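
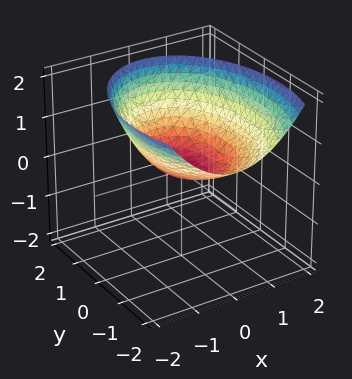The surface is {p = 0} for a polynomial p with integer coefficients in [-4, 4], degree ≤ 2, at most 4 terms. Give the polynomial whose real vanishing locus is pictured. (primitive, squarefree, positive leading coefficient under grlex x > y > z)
2*x^2 + y^2 + y*z - 3*z

The degree is 2 — no degree-1 surface has this shape.
Checking where it meets the axes: it meets the z-axis at z = 0 (among the integer gridlines); it crosses the y-axis at the gridline y = 0; one x-axis crossing is at x = 0.
Solving for integer coefficients yields p as stated.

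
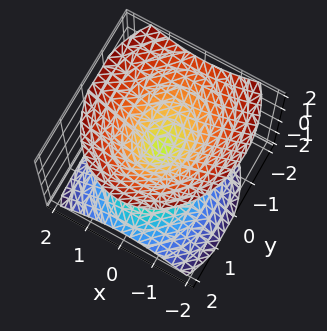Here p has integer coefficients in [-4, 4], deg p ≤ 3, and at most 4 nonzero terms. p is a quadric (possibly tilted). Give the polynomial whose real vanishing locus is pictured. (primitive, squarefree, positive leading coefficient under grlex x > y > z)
(a) There are 2 components.
(b) deg p = 2.
(c) From the axis intercepts and sections: one z-axis crossing is at z = 0; it meets the x-axis at x = 0 (among the integer gridlines); it crosses the y-axis at the gridline y = 0.
(d) Together with the visible shape, these determine p as stated.

3*x^2 + 2*y^2 + y*z - 3*z^2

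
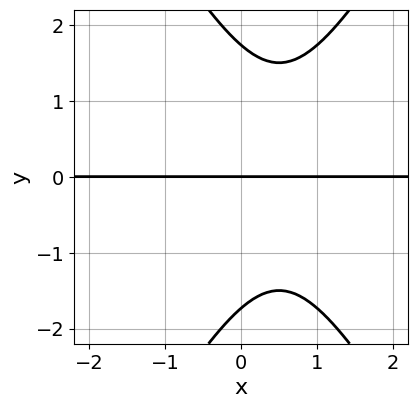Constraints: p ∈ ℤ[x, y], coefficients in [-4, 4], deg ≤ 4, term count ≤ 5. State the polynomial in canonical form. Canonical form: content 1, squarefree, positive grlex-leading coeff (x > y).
(a) The degree is 3 — no degree-2 curve has this shape.
(b) Observable constraints: every point of the x-axis in the box is on the curve; it meets the y-axis at y = 0 (among the integer gridlines).
(c) Assembling these constraints gives the stated polynomial.

3*x^2*y - y^3 - 3*x*y + 3*y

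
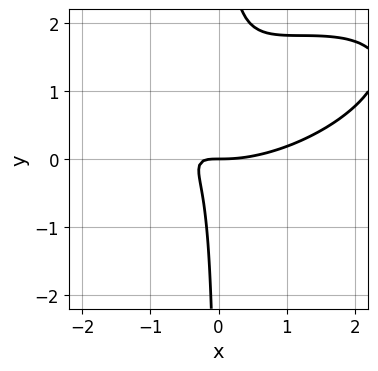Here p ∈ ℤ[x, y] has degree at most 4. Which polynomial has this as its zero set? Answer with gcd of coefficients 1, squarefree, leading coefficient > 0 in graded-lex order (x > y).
x^3 - 2*x^2*y + 3*x*y^2 - 3*x*y - y

1. The degree is 3 — no degree-2 curve has this shape.
2. Reading off the gridlines: one y-axis crossing is at y = 0; one x-axis crossing is at x = 0.
3. Fitting integer coefficients to these (and the overall shape) gives p.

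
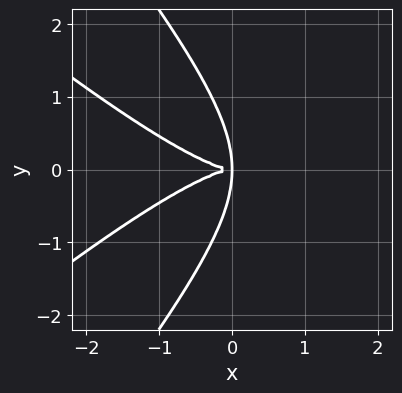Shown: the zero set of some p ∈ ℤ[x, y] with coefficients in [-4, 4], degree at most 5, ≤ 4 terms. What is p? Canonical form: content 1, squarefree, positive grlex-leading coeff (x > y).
x^4 - 2*x^2*y^2 + y^4 + 3*x*y^2

Degree: a generic line meets the curve in up to 4 points, so deg p = 4.
Symmetries: mirror symmetry y ↦ −y ⇒ only even powers of y.
Putting this together gives p.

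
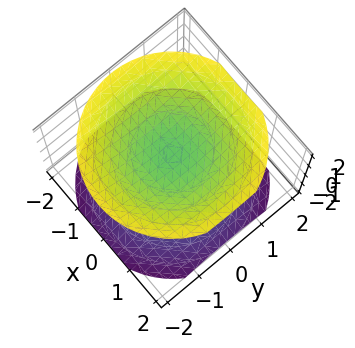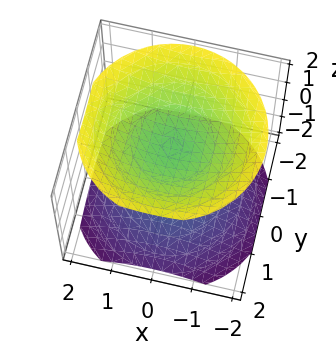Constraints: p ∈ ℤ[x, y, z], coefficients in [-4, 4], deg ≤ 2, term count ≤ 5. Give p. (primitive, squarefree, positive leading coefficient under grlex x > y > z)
2*x^2 + 2*y^2 - 3*z^2 + 3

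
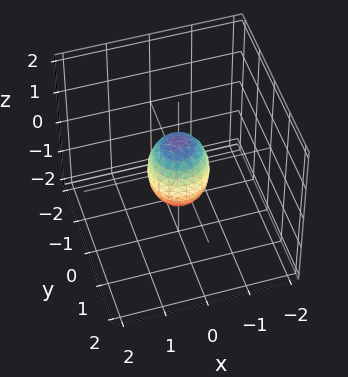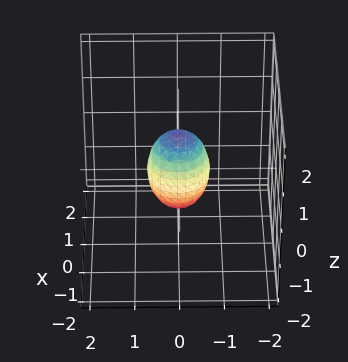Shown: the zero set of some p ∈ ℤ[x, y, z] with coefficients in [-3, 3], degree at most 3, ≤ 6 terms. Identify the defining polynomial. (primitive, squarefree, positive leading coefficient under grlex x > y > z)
2*x^2 + 2*y^2 + z^2 - 1

(a) deg p = 2.
(b) Symmetry: every cross-section ⟂ z is a circle, so x, y appear only via x² + y²; the z ↦ −z reflection is a symmetry, so z appears only in even powers.
(c) Against the integer gridlines: the z-axis gridline crossings are at z ∈ {-1, 1}; a circular section at z = 0 has radius between 0 and 1.
(d) The integer polynomial consistent with all of this is the stated p.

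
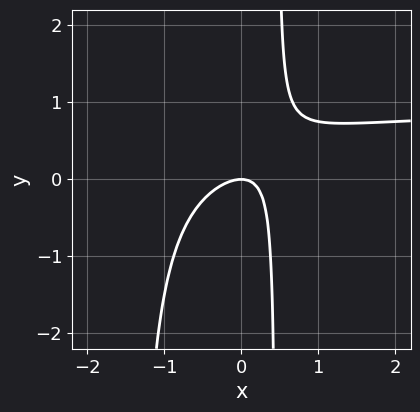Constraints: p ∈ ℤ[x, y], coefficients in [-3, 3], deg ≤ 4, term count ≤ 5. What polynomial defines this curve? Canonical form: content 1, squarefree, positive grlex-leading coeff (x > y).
deg p = 3. A generic line meets the curve in up to 3 points.
Observable constraints: it crosses the x-axis at the gridline x = 0; it crosses the y-axis at the gridline y = 0.
Putting this together gives p.

3*x^2*y - 3*x^2 + 3*x*y - 2*y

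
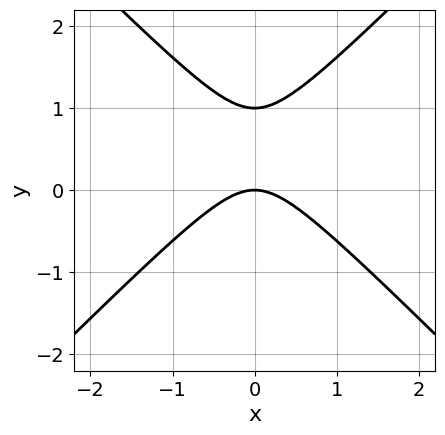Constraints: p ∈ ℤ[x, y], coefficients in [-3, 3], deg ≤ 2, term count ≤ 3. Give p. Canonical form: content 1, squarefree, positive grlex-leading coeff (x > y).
x^2 - y^2 + y

First, deg p = 2.
Next, symmetries: it's symmetric under x → −x, forcing even powers of x.
Next, reading off the gridlines: it crosses the x-axis at the gridline x = 0; among the integer gridlines, it crosses the y-axis at y ∈ {0, 1}.
Finally, solving for integer coefficients yields p as stated.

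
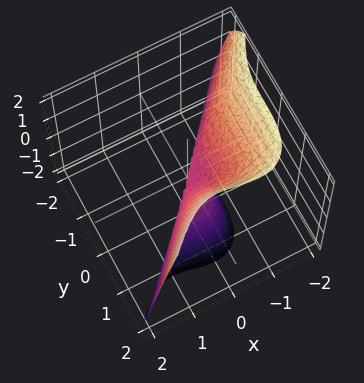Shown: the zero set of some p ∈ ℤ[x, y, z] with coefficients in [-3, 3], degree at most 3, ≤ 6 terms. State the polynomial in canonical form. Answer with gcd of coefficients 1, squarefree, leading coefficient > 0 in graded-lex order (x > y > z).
First, the degree is 3 — the shape is more complex than any degree-2 surface.
Then, against the integer gridlines: it crosses the y-axis at the gridline y = 0; one x-axis crossing is at x = 0.
Finally, together with the visible shape, these determine p as stated.

3*x^3 + 2*x^2*z - 2*y^3 + z^2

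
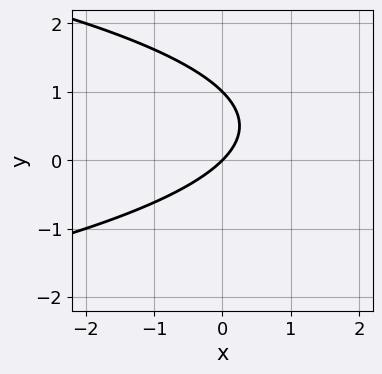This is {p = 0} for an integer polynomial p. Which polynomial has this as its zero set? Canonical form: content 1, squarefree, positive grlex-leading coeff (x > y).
(a) deg p = 2.
(b) From the visible intercepts: it meets the x-axis at x = 0 (among the integer gridlines); the y-axis gridline crossings are at y ∈ {0, 1}.
(c) Putting this together gives p.

y^2 + x - y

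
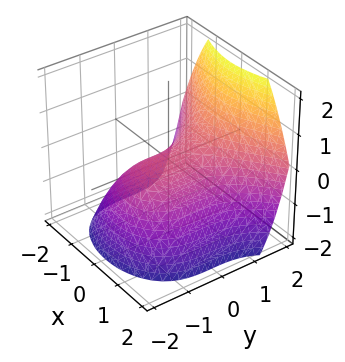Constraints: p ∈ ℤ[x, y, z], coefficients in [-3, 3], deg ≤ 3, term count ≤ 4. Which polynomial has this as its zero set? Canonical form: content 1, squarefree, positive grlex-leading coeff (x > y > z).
y^3 - 2*x^2 - 3*z

1. Degree: a generic line meets the surface in up to 3 points, so deg p = 3.
2. From the axis intercepts and sections: it meets the y-axis at y = 0 (among the integer gridlines); it meets the x-axis at x = 0 (among the integer gridlines); it crosses the z-axis at the gridline z = 0.
3. Matching integer coefficients to the picture gives p.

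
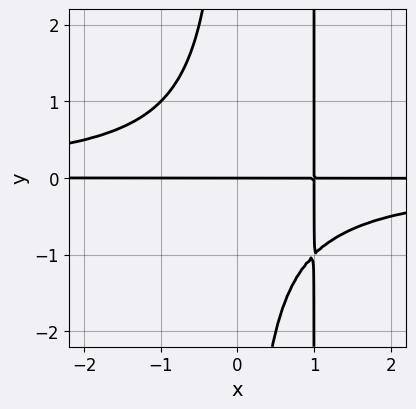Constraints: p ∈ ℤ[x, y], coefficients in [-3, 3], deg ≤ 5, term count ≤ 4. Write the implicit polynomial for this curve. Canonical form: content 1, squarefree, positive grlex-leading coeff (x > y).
x^2*y^2 - x*y^2 + x*y - y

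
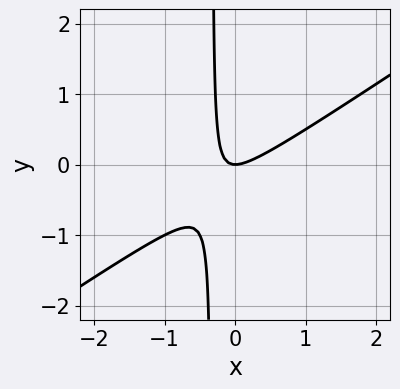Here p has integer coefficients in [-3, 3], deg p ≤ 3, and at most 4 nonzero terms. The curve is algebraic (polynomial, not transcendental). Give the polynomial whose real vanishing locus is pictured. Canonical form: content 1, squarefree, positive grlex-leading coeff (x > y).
1. Degree: a generic line meets the curve in up to 2 points, so deg p = 2.
2. Checking where it meets the axes: one x-axis crossing is at x = 0; one y-axis crossing is at y = 0.
3. These observations pin down the coefficients.

2*x^2 - 3*x*y - y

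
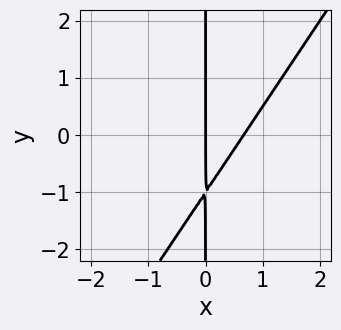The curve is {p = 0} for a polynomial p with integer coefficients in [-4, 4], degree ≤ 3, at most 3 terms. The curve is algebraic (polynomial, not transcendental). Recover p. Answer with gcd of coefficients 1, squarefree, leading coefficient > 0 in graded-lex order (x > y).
3*x^2 - 2*x*y - 2*x

deg p = 2. No degree-1 curve has this shape.
From the visible intercepts: it meets the x-axis at x = 0 (among the integer gridlines); every point of the y-axis in the box is on the curve.
These observations pin down the coefficients.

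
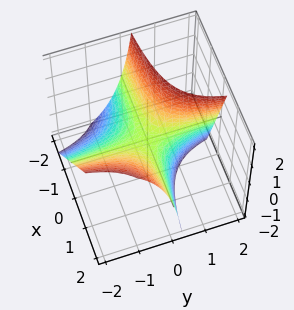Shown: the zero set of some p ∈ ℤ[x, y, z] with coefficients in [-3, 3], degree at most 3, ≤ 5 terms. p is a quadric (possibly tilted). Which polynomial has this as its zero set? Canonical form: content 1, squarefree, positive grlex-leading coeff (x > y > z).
1. deg p = 2. The shape is more complex than any degree-1 surface.
2. Checking where it meets the axes: one z-axis crossing is at z = 0; every point of the x-axis in the box is on the surface.
3. Solving for integer coefficients yields p as stated. Check: (0, 2, 0) on the y-axis lies on the surface, and p(0, 2, 0) = 0. ✓

2*x*y - y*z + z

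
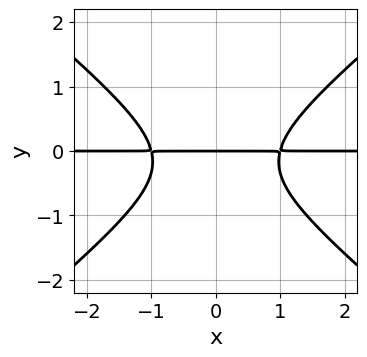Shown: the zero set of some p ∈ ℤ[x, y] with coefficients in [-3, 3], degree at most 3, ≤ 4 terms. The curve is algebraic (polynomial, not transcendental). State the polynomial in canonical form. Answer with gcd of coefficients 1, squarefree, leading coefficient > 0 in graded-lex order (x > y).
2*x^2*y - 3*y^3 - y^2 - 2*y

1. deg p = 3. A generic line meets the curve in up to 3 points.
2. Symmetries: the x ↦ −x reflection is a symmetry, so x appears only in even powers.
3. From the axis intercepts and sections: every point of the x-axis in the box is on the curve; one y-axis crossing is at y = 0.
4. Solving for integer coefficients yields p as stated.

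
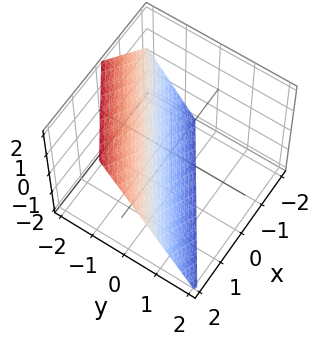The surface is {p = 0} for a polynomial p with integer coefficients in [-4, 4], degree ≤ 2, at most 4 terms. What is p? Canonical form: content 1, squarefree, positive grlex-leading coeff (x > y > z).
First, deg p = 1. Every cross-section is a straight line — this is a plane.
Then, from the axis intercepts and sections: it meets the x-axis at x = 1 (among the integer gridlines); it crosses the z-axis at the gridline z = -1.
Finally, these observations pin down the coefficients.

2*x - 3*y - 2*z - 2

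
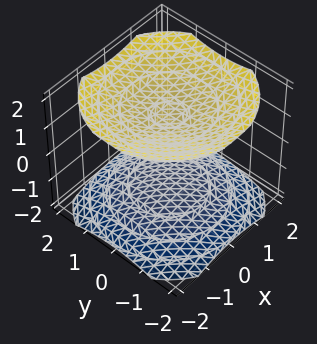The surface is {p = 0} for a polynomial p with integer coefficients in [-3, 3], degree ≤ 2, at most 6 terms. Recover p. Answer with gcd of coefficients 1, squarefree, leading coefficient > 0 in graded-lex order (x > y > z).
x^2 + y^2 - 2*z^2 + 3

First, there are 2 components.
Next, deg p = 2.
Then, symmetries: the z-axis is an axis of rotation, so x and y enter only as x² + y²; it's symmetric under z → −z, forcing even powers of z.
Next, reading off the gridlines: the surface avoids every integer y-axis point in the box; it misses every integer gridline on the x-axis.
Finally, fitting integer coefficients to these (and the overall shape) gives p.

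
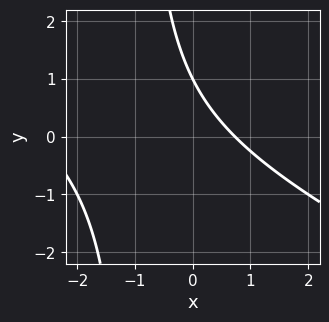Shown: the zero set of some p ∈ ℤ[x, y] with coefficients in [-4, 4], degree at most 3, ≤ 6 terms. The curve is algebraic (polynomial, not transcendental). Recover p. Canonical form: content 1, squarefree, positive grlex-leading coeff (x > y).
(a) Degree: a generic line meets the curve in up to 2 points, so deg p = 2.
(b) Checking where it meets the axes: one y-axis crossing is at y = 1.
(c) These observations pin down the coefficients.

x^2 + 2*x*y + 2*x + 2*y - 2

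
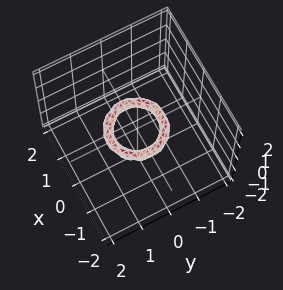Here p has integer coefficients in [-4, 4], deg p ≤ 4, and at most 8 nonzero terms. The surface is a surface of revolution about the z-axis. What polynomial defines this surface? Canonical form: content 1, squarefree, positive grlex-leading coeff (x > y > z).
2*x^4 + 4*x^2*y^2 + 2*y^4 - 3*x^2 - 3*y^2 + 3*z^2 + 1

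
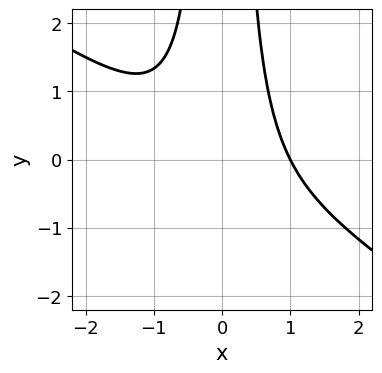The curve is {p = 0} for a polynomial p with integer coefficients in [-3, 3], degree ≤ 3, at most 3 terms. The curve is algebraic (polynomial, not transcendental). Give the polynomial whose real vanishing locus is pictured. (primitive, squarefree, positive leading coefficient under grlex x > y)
2*x^3 + 3*x^2*y - 2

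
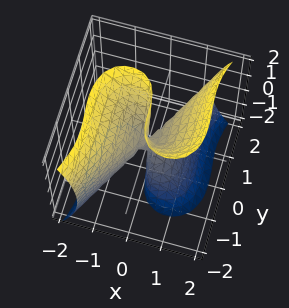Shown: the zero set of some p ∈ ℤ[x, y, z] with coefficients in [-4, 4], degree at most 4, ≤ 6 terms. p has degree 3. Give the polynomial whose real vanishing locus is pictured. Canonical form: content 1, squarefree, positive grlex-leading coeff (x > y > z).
First, the degree is 3 — the shape is more complex than any degree-2 surface.
Next, observable constraints: one y-axis crossing is at y = 0; the visible z-axis segment lies entirely on the surface; it crosses the x-axis at the gridline x = 0.
Finally, fitting integer coefficients to these (and the overall shape) gives p.

3*x^3 + 2*x*y^2 - 2*x*z^2 - 2*y^3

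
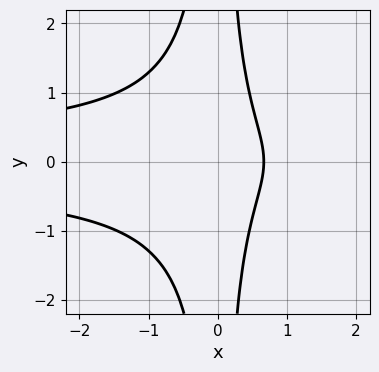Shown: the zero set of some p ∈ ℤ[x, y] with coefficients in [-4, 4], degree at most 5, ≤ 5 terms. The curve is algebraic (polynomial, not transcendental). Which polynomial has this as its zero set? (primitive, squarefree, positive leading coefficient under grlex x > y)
1. The degree is 4 — a generic line meets the curve in up to 4 points.
2. Symmetries: it's symmetric under y → −y, forcing even powers of y.
3. Reading off the gridlines: the curve avoids every integer y-axis point in the box.
4. Fitting integer coefficients to these (and the overall shape) gives p.

3*x^2*y^2 + 3*x - 2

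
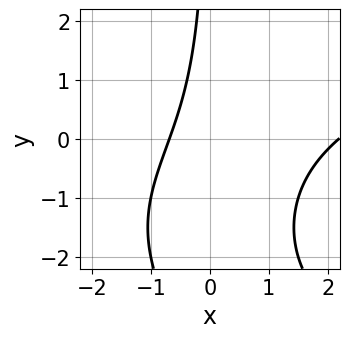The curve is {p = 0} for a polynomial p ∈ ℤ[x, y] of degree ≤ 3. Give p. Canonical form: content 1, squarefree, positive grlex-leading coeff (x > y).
x*y^2 - 2*x^2 + 3*x*y + 3*x + 3

1. The degree is 3 — a generic line meets the curve in up to 3 points.
2. From the visible intercepts: the curve avoids every integer y-axis point in the box.
3. Together with the visible shape, these determine p as stated.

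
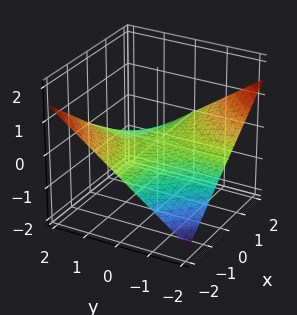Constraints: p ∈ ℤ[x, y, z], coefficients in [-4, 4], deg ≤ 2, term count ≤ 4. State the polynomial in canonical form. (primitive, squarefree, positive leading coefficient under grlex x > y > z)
1. The degree is 2 — a saddle surface; a quadric.
2. From the visible intercepts: every point of the x-axis in the box is on the surface; one z-axis crossing is at z = 0; every point of the y-axis in the box is on the surface.
3. Solving for integer coefficients yields p as stated.

x*y + 3*z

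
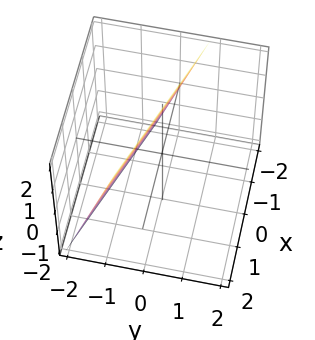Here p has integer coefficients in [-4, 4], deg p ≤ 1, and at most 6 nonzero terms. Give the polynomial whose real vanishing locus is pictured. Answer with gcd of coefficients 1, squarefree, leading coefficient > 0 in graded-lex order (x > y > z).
deg p = 1.
Observable constraints: one z-axis crossing is at z = 2; one x-axis crossing is at x = -2.
Fitting integer coefficients to these (and the overall shape) gives p.

x + 3*y - z + 2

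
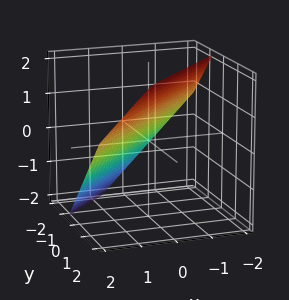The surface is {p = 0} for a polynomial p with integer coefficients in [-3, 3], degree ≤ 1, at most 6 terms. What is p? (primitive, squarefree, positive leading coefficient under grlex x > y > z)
(a) The degree is 1 — every cross-section is a straight line — this is a plane.
(b) Solving for integer coefficients yields p as stated.

3*x - 3*y + 3*z - 2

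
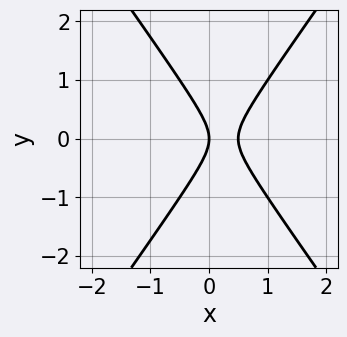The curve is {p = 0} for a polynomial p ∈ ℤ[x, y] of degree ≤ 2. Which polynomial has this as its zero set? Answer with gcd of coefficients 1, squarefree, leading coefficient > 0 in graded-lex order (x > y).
2*x^2 - y^2 - x

(a) Degree: no degree-1 curve has this shape, so deg p = 2.
(b) Symmetries: the y ↦ −y reflection is a symmetry, so y appears only in even powers.
(c) Reading off the gridlines: it meets the x-axis at x = 0 (among the integer gridlines); it crosses the y-axis at the gridline y = 0.
(d) Putting this together gives p.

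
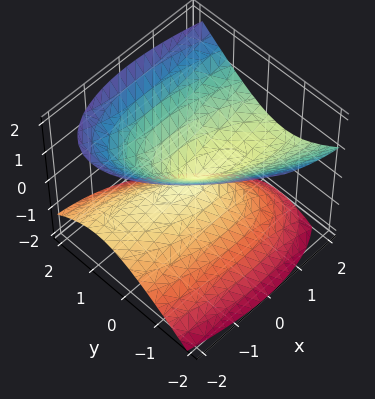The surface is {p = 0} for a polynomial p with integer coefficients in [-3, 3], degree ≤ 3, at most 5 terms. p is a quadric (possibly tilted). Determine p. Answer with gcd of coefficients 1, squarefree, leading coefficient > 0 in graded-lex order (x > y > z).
1. I count 2 distinct pieces. They look like related sheets of one shape, so recover p as a whole.
2. deg p = 2. A generic line meets the surface in up to 2 points.
3. From the axis intercepts and sections: one x-axis crossing is at x = 0; it meets the z-axis at z = 0 (among the integer gridlines); one y-axis crossing is at y = 0.
4. Matching integer coefficients to the picture gives p.

x^2 + 2*x*y - 2*x*z + 3*y^2 - 3*z^2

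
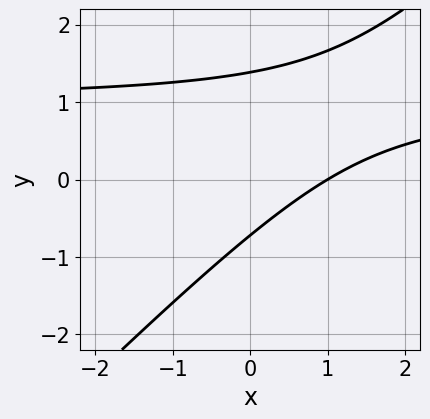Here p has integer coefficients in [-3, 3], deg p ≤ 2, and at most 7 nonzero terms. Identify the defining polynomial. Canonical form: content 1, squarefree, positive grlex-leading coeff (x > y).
3*x*y - 3*y^2 - 3*x + 2*y + 3

(a) Degree: a generic line meets the curve in up to 2 points, so deg p = 2.
(b) From the visible intercepts: it crosses the x-axis at the gridline x = 1.
(c) These observations pin down the coefficients.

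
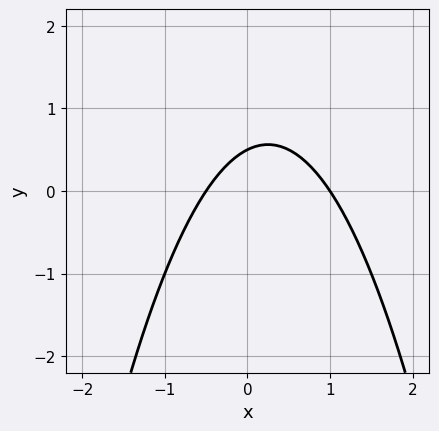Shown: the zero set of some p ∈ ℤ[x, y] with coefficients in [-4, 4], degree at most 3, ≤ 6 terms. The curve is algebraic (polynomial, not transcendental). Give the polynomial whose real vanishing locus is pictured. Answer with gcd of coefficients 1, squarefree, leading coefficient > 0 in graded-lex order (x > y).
deg p = 2.
Against the integer gridlines: it crosses the x-axis at the gridline x = 1.
These observations pin down the coefficients.

2*x^2 - x + 2*y - 1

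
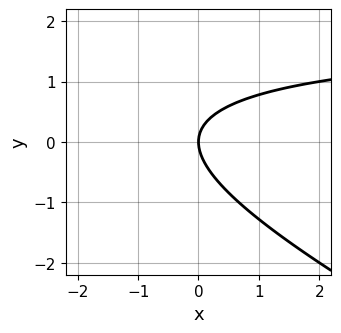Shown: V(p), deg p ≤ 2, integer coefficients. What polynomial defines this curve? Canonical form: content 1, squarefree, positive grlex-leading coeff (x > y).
(a) The degree is 2 — the shape is more complex than any degree-1 curve.
(b) From the axis intercepts and sections: it crosses the x-axis at the gridline x = 0; it crosses the y-axis at the gridline y = 0.
(c) Fitting integer coefficients to these (and the overall shape) gives p.

x*y + 2*y^2 - 2*x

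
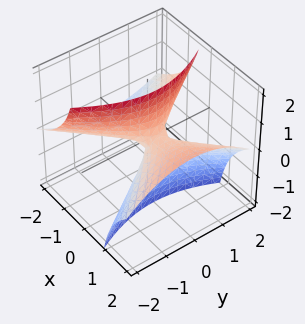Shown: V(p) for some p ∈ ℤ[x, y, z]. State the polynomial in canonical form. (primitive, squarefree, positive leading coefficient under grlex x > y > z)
x^2 - 3*x*z - y^2 + z

(a) deg p = 2. No degree-1 surface has this shape.
(b) From the visible intercepts: it crosses the y-axis at the gridline y = 0; it crosses the z-axis at the gridline z = 0; it meets the x-axis at x = 0 (among the integer gridlines).
(c) The integer polynomial consistent with all of this is the stated p.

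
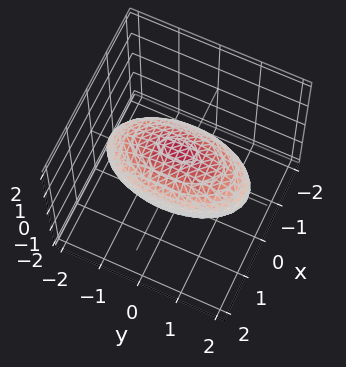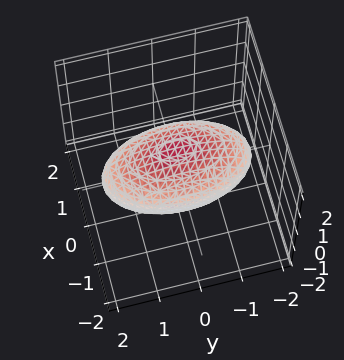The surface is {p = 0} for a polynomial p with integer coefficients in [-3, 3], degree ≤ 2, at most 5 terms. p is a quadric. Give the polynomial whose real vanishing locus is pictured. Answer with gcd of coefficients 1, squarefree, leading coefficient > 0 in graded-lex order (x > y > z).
First, the degree is 2 — a closed, bounded, convex surface; a quadric.
Next, symmetries: the y ↦ −y reflection is a symmetry, so y appears only in even powers; it's symmetric under x → −x, forcing even powers of x; the z ↦ −z reflection is a symmetry, so z appears only in even powers.
Then, observable constraints: among the integer gridlines, it crosses the z-axis at z ∈ {-1, 1}; the x-axis gridline crossings are at x ∈ {-1, 1}.
Finally, matching integer coefficients to the picture gives p.

3*x^2 + y^2 + 3*z^2 - 3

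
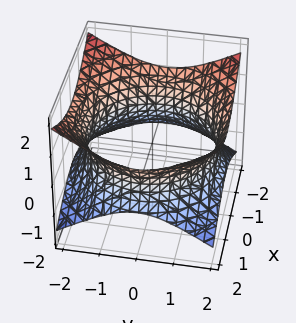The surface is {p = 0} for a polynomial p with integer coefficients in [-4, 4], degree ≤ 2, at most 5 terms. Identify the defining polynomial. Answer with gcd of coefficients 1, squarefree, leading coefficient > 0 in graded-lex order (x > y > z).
x^2 + y^2 - 2*z^2 - 3

First, deg p = 2. The shape is more complex than any degree-1 surface.
Then, symmetry: the surface is invariant under rotation about z: p = q(x² + y², z).
Then, from the visible intercepts: a circular section at z = 0 has radius between 1 and 2; the surface avoids every integer z-axis point in the box.
Finally, matching integer coefficients to the picture gives p.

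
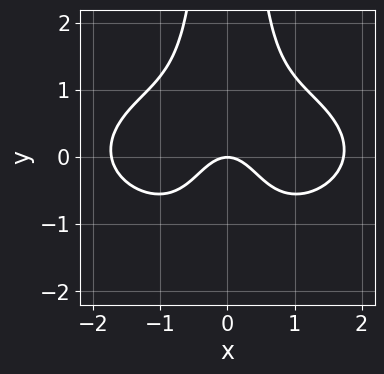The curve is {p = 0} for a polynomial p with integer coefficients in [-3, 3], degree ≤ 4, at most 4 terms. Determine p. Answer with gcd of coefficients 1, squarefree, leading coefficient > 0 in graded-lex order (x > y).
x^4 + 3*x^2*y^2 - 3*x^2 - 2*y

deg p = 4. A generic line meets the curve in up to 4 points.
Symmetries: mirror symmetry x ↦ −x ⇒ only even powers of x.
Checking where it meets the axes: it crosses the x-axis at the gridline x = 0; it meets the y-axis at y = 0 (among the integer gridlines).
Together with the visible shape, these determine p as stated.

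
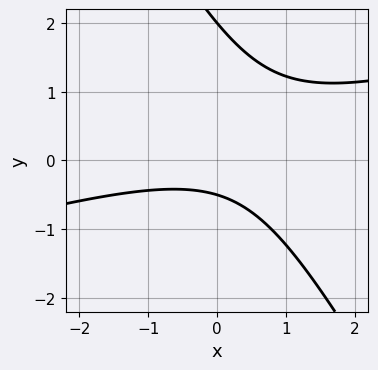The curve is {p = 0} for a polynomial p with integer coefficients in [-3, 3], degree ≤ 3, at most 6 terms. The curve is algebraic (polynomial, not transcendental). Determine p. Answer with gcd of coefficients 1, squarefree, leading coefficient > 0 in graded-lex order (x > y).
x^2 - 3*x*y - 2*y^2 + 3*y + 2

1. deg p = 2. A generic line meets the curve in up to 2 points.
2. From the axis intercepts and sections: it meets the y-axis at y = 2 (among the integer gridlines); the curve avoids every integer x-axis point in the box.
3. Together with the visible shape, these determine p as stated.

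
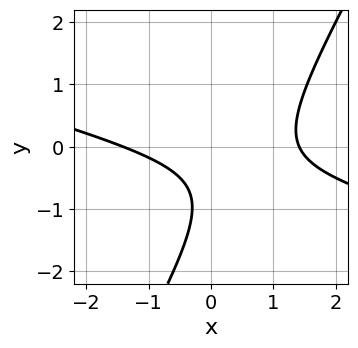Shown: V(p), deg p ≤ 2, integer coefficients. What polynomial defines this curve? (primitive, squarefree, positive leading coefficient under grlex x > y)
First, the degree is 2 — a generic line meets the curve in up to 2 points.
Next, checking where it meets the axes: no y-intercept at any integer in the box.
Finally, putting this together gives p.

x^2 + 3*x*y - 2*y^2 - 3*y - 2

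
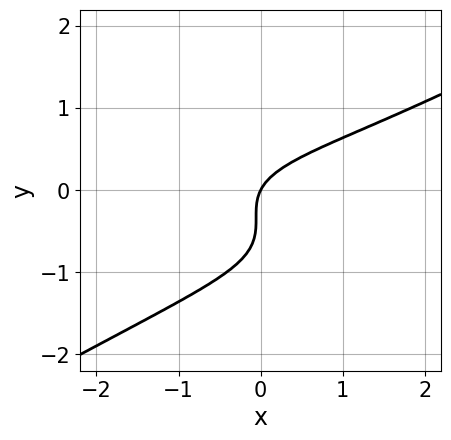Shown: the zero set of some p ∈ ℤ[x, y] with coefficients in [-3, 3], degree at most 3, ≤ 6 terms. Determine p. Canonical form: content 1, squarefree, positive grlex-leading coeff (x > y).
First, deg p = 3.
Then, checking where it meets the axes: it meets the x-axis at x = 0 (among the integer gridlines); it meets the y-axis at y = 0 (among the integer gridlines).
Finally, fitting integer coefficients to these (and the overall shape) gives p.

x^2*y - 3*y^3 - 3*y^2 + 2*x - y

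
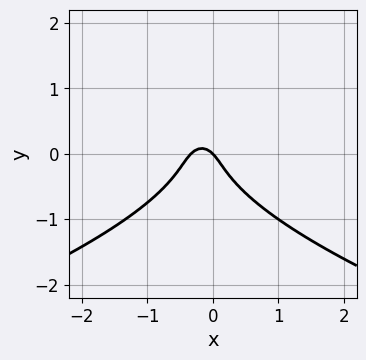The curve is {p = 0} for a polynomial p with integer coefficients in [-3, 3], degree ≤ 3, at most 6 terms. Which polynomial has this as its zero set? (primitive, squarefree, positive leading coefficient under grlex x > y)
3*y^3 + 3*x^2 + x + y

First, deg p = 3. The shape is more complex than any degree-2 curve.
Next, from the visible intercepts: it crosses the x-axis at the gridline x = 0; it crosses the y-axis at the gridline y = 0.
Finally, matching integer coefficients to the picture gives p.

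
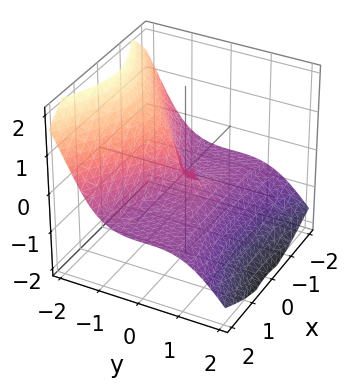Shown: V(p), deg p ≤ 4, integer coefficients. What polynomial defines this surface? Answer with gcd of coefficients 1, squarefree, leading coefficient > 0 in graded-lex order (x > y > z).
(a) The degree is 3 — the shape is more complex than any degree-2 surface.
(b) From the visible intercepts: it crosses the x-axis at the gridline x = 0; it meets the y-axis at y = 0 (among the integer gridlines).
(c) These observations pin down the coefficients.

3*x^2*z + 3*y^3 + 2*z^3 + 2*x^2 - y^2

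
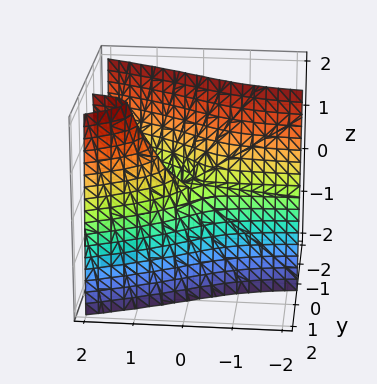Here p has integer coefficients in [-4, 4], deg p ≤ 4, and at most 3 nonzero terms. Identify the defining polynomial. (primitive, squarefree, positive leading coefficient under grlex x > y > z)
2*y^3 - 3*x*y + z

(a) The degree is 3 — a generic line meets the surface in up to 3 points.
(b) Against the integer gridlines: it crosses the z-axis at the gridline z = 0; it crosses the y-axis at the gridline y = 0; the visible x-axis segment lies entirely on the surface.
(c) The integer polynomial consistent with all of this is the stated p.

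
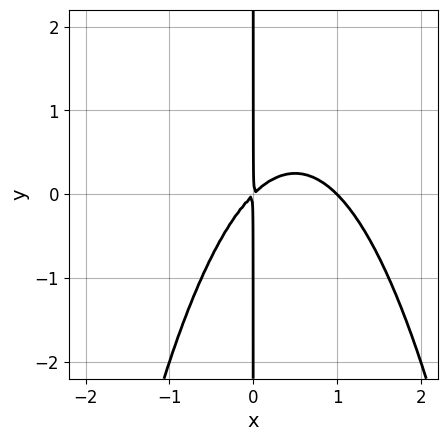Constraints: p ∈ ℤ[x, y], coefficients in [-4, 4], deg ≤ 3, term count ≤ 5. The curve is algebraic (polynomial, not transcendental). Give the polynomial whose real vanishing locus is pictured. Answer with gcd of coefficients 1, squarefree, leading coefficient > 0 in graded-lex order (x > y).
(a) deg p = 3. No degree-2 curve has this shape.
(b) Against the integer gridlines: one x-axis crossing is at x = 1; every point of the y-axis in the box is on the curve.
(c) Solving for integer coefficients yields p as stated.

x^3 - x^2 + x*y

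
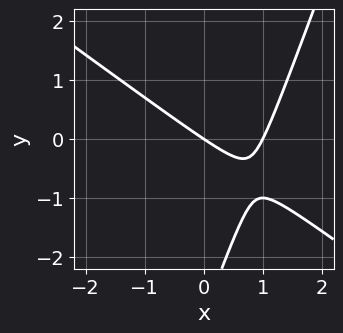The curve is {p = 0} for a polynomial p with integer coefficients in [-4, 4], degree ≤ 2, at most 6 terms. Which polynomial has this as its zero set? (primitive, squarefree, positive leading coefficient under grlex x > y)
2*x^2 + 2*x*y - y^2 - 2*x - 3*y

1. deg p = 2. No degree-1 curve has this shape.
2. From the axis intercepts and sections: among the integer gridlines, it crosses the x-axis at x ∈ {0, 1}; one y-axis crossing is at y = 0.
3. Fitting integer coefficients to these (and the overall shape) gives p.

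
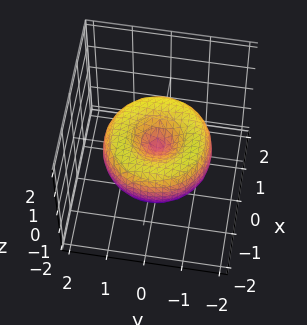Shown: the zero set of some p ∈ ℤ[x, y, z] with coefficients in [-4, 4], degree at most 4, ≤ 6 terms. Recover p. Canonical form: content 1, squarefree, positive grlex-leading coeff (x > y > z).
(a) deg p = 4.
(b) Symmetries: the surface is invariant under rotation about z: p = q(x² + y², z).
(c) Checking where it meets the axes: one x-axis crossing is at x = 0; it crosses the y-axis at the gridline y = 0; a circular section at z = 0 has radius between 1 and 2.
(d) The integer polynomial consistent with all of this is the stated p.

x^4 + 2*x^2*y^2 + y^4 - 2*x^2 - 2*y^2 + 2*z^2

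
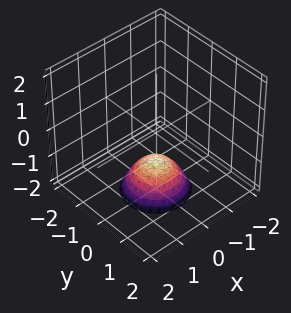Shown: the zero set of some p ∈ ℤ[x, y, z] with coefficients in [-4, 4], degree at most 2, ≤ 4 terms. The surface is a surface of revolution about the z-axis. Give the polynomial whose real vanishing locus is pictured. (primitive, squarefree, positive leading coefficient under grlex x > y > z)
x^2 + y^2 + z + 1

1. The degree is 2 — the shape is more complex than any degree-1 surface.
2. By symmetry, the surface is invariant under rotation about z: p = q(x² + y², z).
3. From the axis intercepts and sections: a circular section at z = -2 has radius exactly 1; no x-intercept at any integer in the box; it meets the z-axis at z = -1 (among the integer gridlines).
4. Solving for integer coefficients yields p as stated.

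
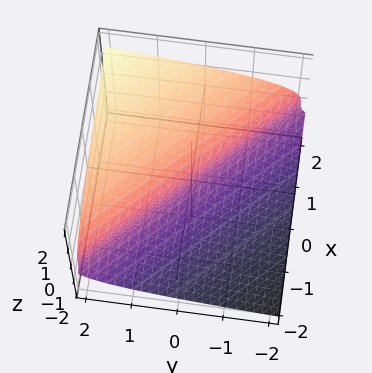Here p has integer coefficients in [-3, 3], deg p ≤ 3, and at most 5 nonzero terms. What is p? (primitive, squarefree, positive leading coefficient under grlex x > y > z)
z^3 - x - y

The degree is 3 — a generic line meets the surface in up to 3 points.
Reading off the gridlines: it crosses the x-axis at the gridline x = 0; it crosses the z-axis at the gridline z = 0.
The integer polynomial consistent with all of this is the stated p.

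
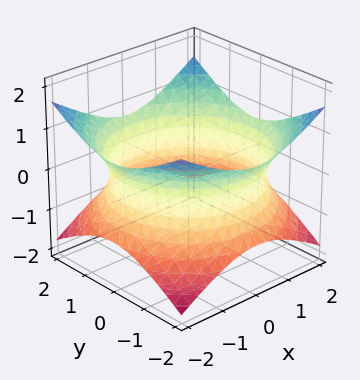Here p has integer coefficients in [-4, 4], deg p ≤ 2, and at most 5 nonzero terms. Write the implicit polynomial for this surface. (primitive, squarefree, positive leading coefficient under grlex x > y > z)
x^2 + y^2 - 2*z^2 - 3

First, degree: no degree-1 surface has this shape, so deg p = 2.
Next, symmetry: the z-axis is an axis of rotation, so x and y enter only as x² + y².
Next, checking where it meets the axes: a circular section at z = 0 has radius between 1 and 2; it misses every integer gridline on the z-axis.
Finally, these observations pin down the coefficients.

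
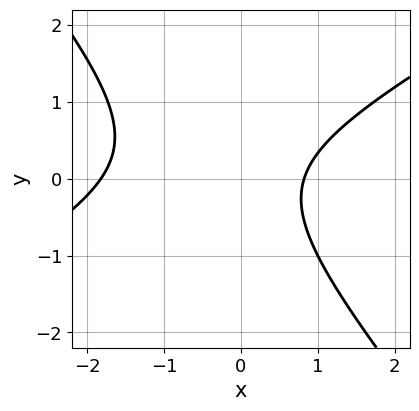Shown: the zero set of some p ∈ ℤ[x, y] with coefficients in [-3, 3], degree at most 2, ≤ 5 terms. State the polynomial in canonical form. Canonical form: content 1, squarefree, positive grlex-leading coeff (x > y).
2*x^2 - 2*x*y - 3*y^2 + 2*x - 3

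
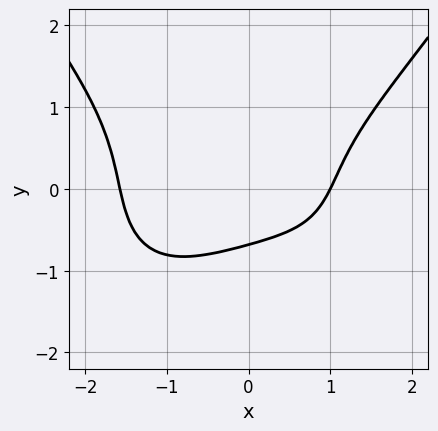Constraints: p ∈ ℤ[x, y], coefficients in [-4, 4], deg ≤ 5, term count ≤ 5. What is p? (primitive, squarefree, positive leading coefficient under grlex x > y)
(a) Degree: the shape is more complex than any degree-3 curve, so deg p = 4.
(b) Checking where it meets the axes: it meets the x-axis at x = 1 (among the integer gridlines).
(c) Putting this together gives p.

x^4 - 3*y^3 + 2*x - 3*y - 3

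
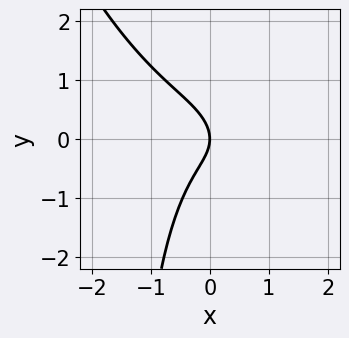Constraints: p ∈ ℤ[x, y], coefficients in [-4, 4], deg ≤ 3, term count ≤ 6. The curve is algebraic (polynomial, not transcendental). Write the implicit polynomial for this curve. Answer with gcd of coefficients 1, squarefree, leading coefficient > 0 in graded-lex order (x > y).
1. The degree is 3 — no degree-2 curve has this shape.
2. Checking where it meets the axes: one x-axis crossing is at x = 0; it crosses the y-axis at the gridline y = 0.
3. These observations pin down the coefficients.

2*x^3 + 2*x^2*y + x*y^2 + 2*y^2 + 2*x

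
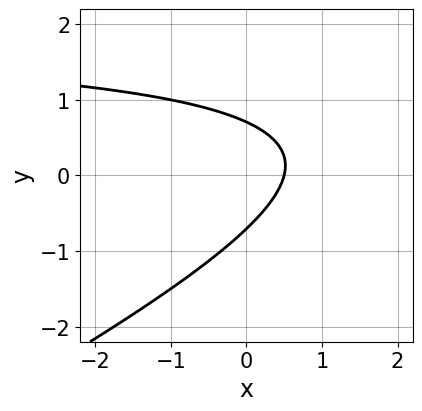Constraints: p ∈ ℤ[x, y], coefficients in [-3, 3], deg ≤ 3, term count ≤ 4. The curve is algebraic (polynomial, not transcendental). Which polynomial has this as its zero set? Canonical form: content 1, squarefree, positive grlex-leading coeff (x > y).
First, the degree is 2 — a generic line meets the curve in up to 2 points.
Finally, the integer polynomial consistent with all of this is the stated p.

x*y - 2*y^2 - 2*x + 1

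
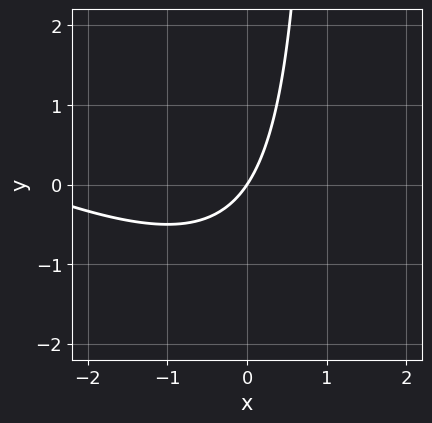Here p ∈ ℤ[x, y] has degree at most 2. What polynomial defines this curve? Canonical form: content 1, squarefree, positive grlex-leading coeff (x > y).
x^2 + 2*x*y + 3*x - 2*y

(a) The degree is 2 — no degree-1 curve has this shape.
(b) Against the integer gridlines: it meets the x-axis at x = 0 (among the integer gridlines); it meets the y-axis at y = 0 (among the integer gridlines).
(c) Matching integer coefficients to the picture gives p.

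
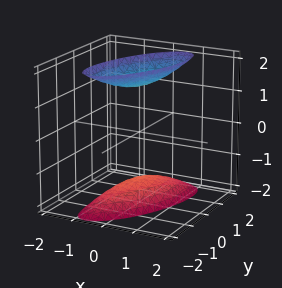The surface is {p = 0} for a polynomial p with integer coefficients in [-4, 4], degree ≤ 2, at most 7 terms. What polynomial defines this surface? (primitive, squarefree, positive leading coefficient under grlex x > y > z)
3*x^2 - 2*x*y + y^2 - z^2 + 2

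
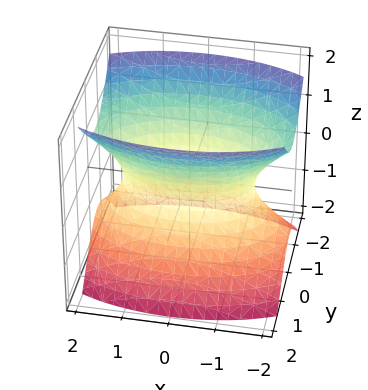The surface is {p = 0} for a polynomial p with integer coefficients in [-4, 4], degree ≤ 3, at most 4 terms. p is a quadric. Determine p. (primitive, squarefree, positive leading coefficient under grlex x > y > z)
(a) Degree: one connected sheet with a waist; a quadric, so deg p = 2.
(b) Symmetries: the y ↦ −y reflection is a symmetry, so y appears only in even powers; mirror symmetry x ↦ −x ⇒ only even powers of x; mirror symmetry z ↦ −z ⇒ only even powers of z.
(c) Against the integer gridlines: no z-intercept at any integer in the box.
(d) Matching integer coefficients to the picture gives p.

x^2 + 3*y^2 - 2*z^2 - 2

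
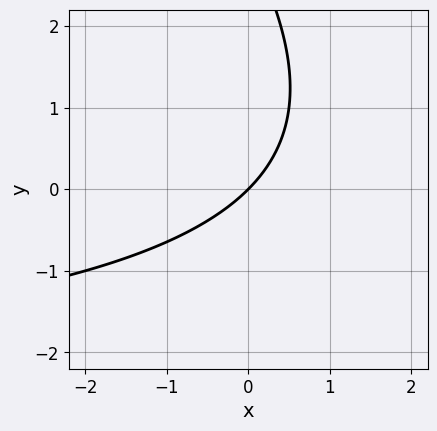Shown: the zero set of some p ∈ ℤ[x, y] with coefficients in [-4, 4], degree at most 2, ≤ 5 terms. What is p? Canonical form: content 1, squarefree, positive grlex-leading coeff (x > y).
Degree: no degree-1 curve has this shape, so deg p = 2.
Reading off the gridlines: it crosses the x-axis at the gridline x = 0; it meets the y-axis at y = 0 (among the integer gridlines).
These observations pin down the coefficients.

x*y + y^2 + 3*x - 3*y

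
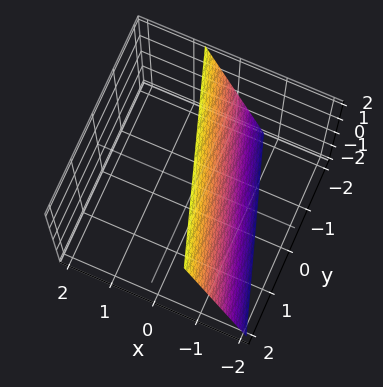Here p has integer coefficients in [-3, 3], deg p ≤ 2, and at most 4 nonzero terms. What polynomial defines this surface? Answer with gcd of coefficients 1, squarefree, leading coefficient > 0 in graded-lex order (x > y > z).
The degree is 1 — the surface is flat (a plane).
Checking where it meets the axes: it meets the y-axis at y = -2 (among the integer gridlines); it meets the z-axis at z = 2 (among the integer gridlines).
The integer polynomial consistent with all of this is the stated p.

3*x + y - z + 2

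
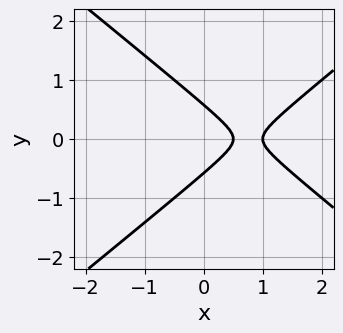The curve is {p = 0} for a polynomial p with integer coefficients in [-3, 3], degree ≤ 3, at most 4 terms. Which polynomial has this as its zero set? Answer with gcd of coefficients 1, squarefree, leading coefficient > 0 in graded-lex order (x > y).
(a) Degree: no degree-1 curve has this shape, so deg p = 2.
(b) Symmetries: mirror symmetry y ↦ −y ⇒ only even powers of y.
(c) Against the integer gridlines: one x-axis crossing is at x = 1.
(d) These observations pin down the coefficients.

2*x^2 - 3*y^2 - 3*x + 1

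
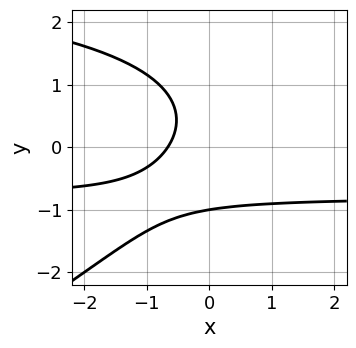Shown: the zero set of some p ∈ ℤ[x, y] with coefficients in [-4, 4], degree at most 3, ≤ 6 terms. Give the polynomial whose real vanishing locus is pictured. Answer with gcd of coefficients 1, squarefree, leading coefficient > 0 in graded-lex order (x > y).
x*y^2 - 2*y^3 - 3*x*y - 3*x - 2

deg p = 3. No degree-2 curve has this shape.
Observable constraints: it meets the y-axis at y = -1 (among the integer gridlines).
Together with the visible shape, these determine p as stated.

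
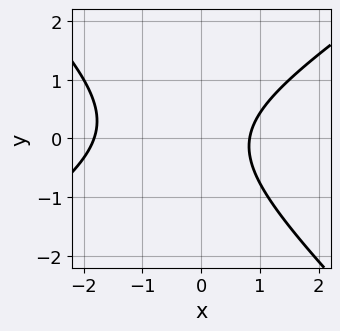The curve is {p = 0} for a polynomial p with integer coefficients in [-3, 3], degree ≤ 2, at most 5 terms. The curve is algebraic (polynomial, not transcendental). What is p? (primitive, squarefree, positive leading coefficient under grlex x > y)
2*x^2 - x*y - 3*y^2 + 2*x - 3

(a) Degree: a generic line meets the curve in up to 2 points, so deg p = 2.
(b) Checking where it meets the axes: no y-intercept at any integer in the box.
(c) Solving for integer coefficients yields p as stated.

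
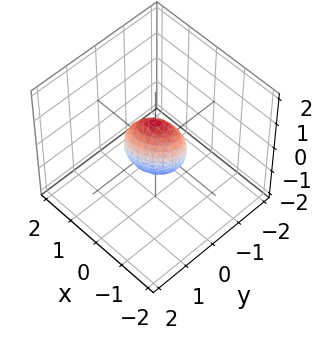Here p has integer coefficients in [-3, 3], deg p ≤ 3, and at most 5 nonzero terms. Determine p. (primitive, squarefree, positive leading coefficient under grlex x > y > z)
(a) Degree: no degree-1 surface has this shape, so deg p = 2.
(b) Observable constraints: among the integer gridlines, it crosses the z-axis at z ∈ {-1, 1}.
(c) These observations pin down the coefficients.

2*x^2 - 2*x*y + 3*y^2 + z^2 - 1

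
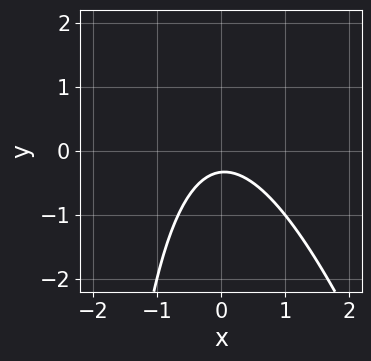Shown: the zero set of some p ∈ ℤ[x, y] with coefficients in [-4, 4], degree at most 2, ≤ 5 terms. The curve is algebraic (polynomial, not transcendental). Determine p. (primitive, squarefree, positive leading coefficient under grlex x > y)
3*x^2 + x*y + 3*y + 1

1. Degree: no degree-1 curve has this shape, so deg p = 2.
2. Against the integer gridlines: no x-intercept at any integer in the box.
3. Together with the visible shape, these determine p as stated.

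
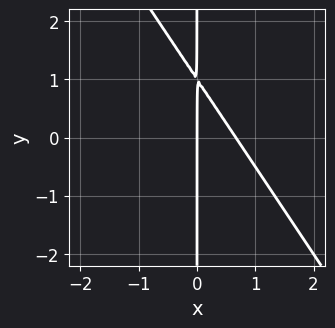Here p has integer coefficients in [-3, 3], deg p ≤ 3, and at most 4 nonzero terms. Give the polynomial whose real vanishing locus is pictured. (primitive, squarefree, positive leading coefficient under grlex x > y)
(a) The degree is 2 — the shape is more complex than any degree-1 curve.
(b) Against the integer gridlines: every point of the y-axis in the box is on the curve; it meets the x-axis at x = 0 (among the integer gridlines).
(c) The integer polynomial consistent with all of this is the stated p.

3*x^2 + 2*x*y - 2*x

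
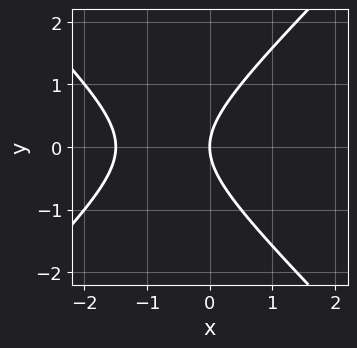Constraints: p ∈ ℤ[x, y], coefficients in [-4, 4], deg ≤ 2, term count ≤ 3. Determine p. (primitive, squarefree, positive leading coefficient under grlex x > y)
2*x^2 - 2*y^2 + 3*x

deg p = 2.
Symmetries: the y ↦ −y reflection is a symmetry, so y appears only in even powers.
Reading off the gridlines: it meets the x-axis at x = 0 (among the integer gridlines); it crosses the y-axis at the gridline y = 0.
The integer polynomial consistent with all of this is the stated p.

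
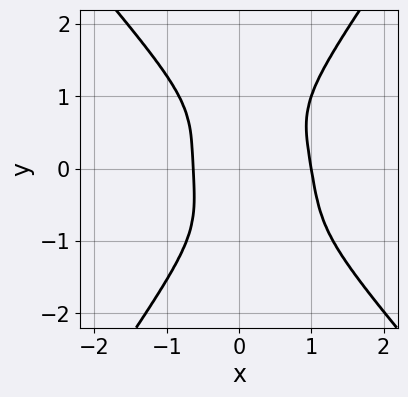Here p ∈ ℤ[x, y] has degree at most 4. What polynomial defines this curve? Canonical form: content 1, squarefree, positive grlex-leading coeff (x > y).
3*x^4 + x^3*y - y^4 - 2*x^3 - 1

1. Degree: no degree-3 curve has this shape, so deg p = 4.
2. Against the integer gridlines: one x-axis crossing is at x = 1; the curve avoids every integer y-axis point in the box.
3. These observations pin down the coefficients.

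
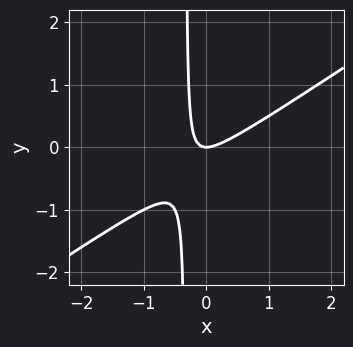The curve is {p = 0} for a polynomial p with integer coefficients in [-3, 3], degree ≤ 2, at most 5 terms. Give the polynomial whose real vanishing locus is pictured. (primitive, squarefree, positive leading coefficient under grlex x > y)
(a) Degree: a generic line meets the curve in up to 2 points, so deg p = 2.
(b) From the axis intercepts and sections: it meets the y-axis at y = 0 (among the integer gridlines); one x-axis crossing is at x = 0.
(c) These observations pin down the coefficients.

2*x^2 - 3*x*y - y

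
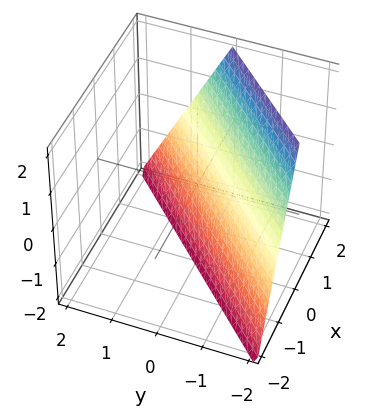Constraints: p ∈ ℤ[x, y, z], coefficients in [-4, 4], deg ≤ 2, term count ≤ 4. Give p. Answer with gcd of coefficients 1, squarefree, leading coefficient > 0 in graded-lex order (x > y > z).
(a) Degree: every cross-section is a straight line — this is a plane, so deg p = 1.
(b) From the axis intercepts and sections: it meets the y-axis at y = -1 (among the integer gridlines); it crosses the z-axis at the gridline z = -2.
(c) Together with the visible shape, these determine p as stated. Check: (1, 0, 0) on the x-axis lies on the surface, and p(1, 0, 0) = 0. ✓

2*x - 2*y - z - 2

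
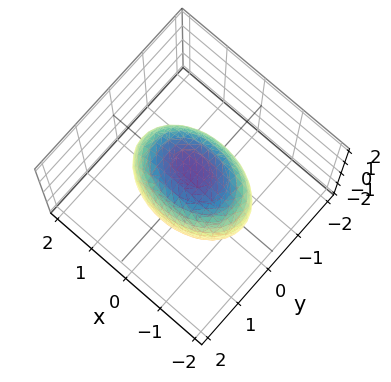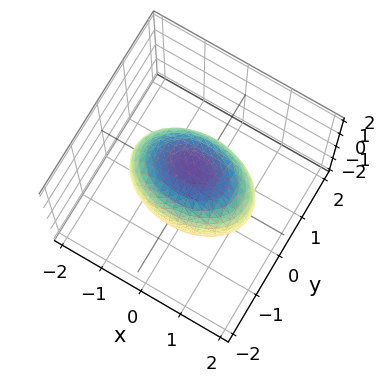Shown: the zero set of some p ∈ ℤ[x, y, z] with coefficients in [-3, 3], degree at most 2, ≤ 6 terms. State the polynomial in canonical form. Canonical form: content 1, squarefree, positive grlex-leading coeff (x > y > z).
x^2 + 2*y^2 + z^2 - 2

1. Degree: a closed, bounded, convex surface; a quadric, so deg p = 2.
2. Symmetries: it's symmetric under y → −y, forcing even powers of y; the x ↦ −x reflection is a symmetry, so x appears only in even powers; it's symmetric under z → −z, forcing even powers of z.
3. Against the integer gridlines: the y-axis gridline crossings are at y ∈ {-1, 1}.
4. Together with the visible shape, these determine p as stated.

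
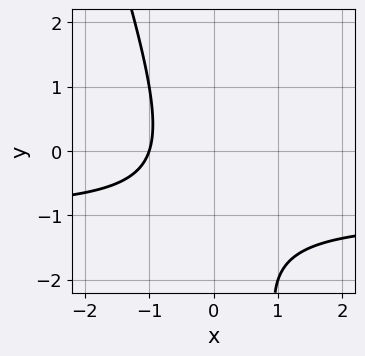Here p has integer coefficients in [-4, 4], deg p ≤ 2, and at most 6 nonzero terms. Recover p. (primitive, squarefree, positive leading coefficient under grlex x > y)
First, the degree is 2 — the shape is more complex than any degree-1 curve.
Next, checking where it meets the axes: it misses every integer gridline on the y-axis; it crosses the x-axis at the gridline x = -1.
Finally, solving for integer coefficients yields p as stated.

3*x*y + y^2 + 3*x + 2*y + 3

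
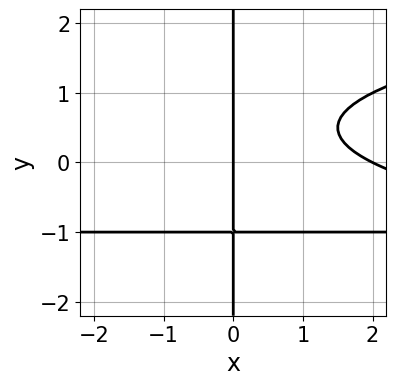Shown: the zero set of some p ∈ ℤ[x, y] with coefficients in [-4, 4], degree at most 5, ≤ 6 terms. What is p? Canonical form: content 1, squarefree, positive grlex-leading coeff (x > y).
2*x*y^3 - x^2*y - x^2 + 2*x

First, degree: no degree-3 curve has this shape, so deg p = 4.
Then, reading off the gridlines: the x-axis gridline crossings are at x ∈ {0, 2}; the visible y-axis segment lies entirely on the curve.
Finally, these observations pin down the coefficients.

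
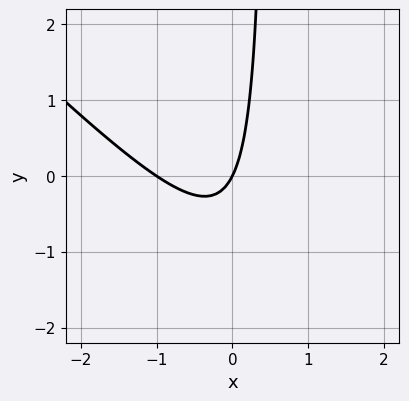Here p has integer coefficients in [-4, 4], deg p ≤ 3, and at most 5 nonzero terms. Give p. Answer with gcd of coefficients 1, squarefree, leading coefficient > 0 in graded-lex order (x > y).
First, the degree is 2 — the shape is more complex than any degree-1 curve.
Next, reading off the gridlines: it crosses the y-axis at the gridline y = 0; among the integer gridlines, it crosses the x-axis at x ∈ {-1, 0}.
Finally, matching integer coefficients to the picture gives p.

2*x^2 + 2*x*y + 2*x - y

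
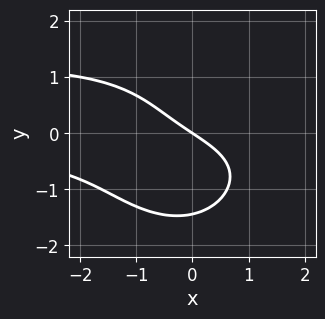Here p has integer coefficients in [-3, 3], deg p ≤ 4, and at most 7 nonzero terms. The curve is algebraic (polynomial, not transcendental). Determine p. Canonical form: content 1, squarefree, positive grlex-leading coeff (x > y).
x^2*y^2 + y^4 - x^2*y + 2*x + 3*y

1. Degree: a generic line meets the curve in up to 4 points, so deg p = 4.
2. From the visible intercepts: it crosses the x-axis at the gridline x = 0; one y-axis crossing is at y = 0.
3. Solving for integer coefficients yields p as stated.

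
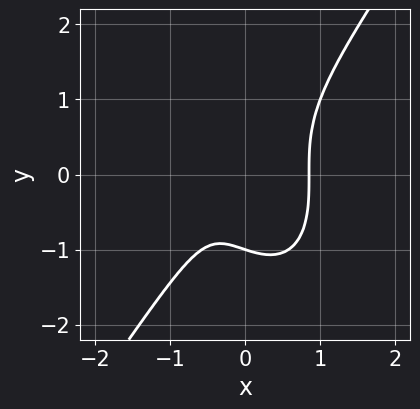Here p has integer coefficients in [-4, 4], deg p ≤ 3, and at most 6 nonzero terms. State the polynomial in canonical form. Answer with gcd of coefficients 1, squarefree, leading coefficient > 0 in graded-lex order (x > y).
3*x^3 - y^3 - x - 1

1. deg p = 3. The shape is more complex than any degree-2 curve.
2. From the axis intercepts and sections: one y-axis crossing is at y = -1.
3. Assembling these constraints gives the stated polynomial.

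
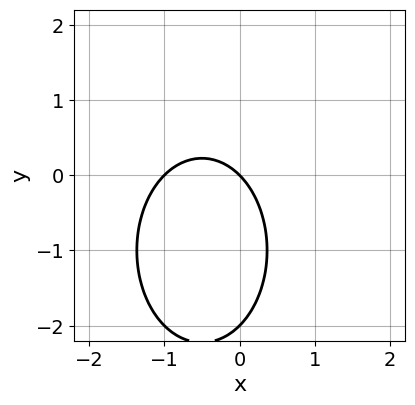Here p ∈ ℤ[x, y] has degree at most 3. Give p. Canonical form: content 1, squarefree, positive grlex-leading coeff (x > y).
2*x^2 + y^2 + 2*x + 2*y

deg p = 2. A generic line meets the curve in up to 2 points.
From the axis intercepts and sections: the y-axis gridline crossings are at y ∈ {-2, 0}; the x-axis gridline crossings are at x ∈ {-1, 0}.
The integer polynomial consistent with all of this is the stated p.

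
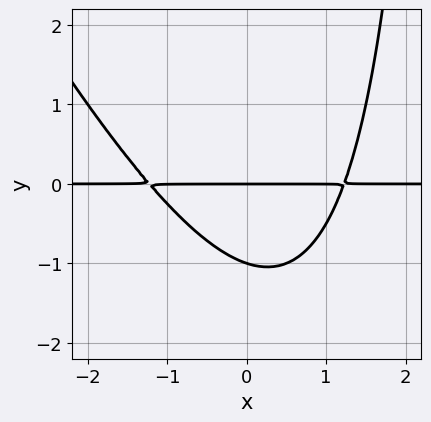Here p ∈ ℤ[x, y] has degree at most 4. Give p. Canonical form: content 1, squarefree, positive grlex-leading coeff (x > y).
2*x^2*y + x*y^2 - 3*y^2 - 3*y

1. The degree is 3 — no degree-2 curve has this shape.
2. Checking where it meets the axes: among the integer gridlines, it crosses the y-axis at y ∈ {-1, 0}; the visible x-axis segment lies entirely on the curve.
3. These observations pin down the coefficients.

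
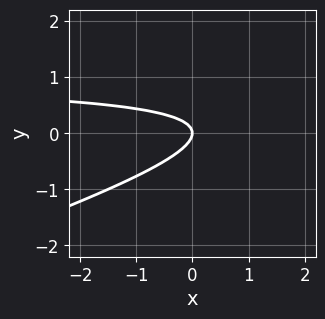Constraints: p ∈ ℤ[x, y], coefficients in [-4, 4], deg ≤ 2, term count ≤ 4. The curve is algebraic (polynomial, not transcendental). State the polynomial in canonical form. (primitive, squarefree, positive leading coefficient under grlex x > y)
1. deg p = 2. A generic line meets the curve in up to 2 points.
2. Checking where it meets the axes: one x-axis crossing is at x = 0; one y-axis crossing is at y = 0.
3. Fitting integer coefficients to these (and the overall shape) gives p.

x*y - 3*y^2 - x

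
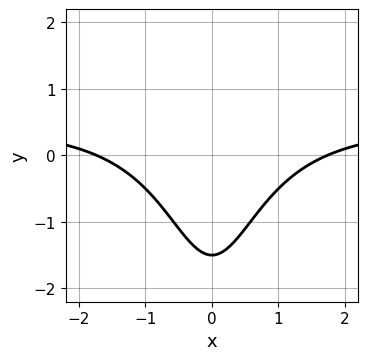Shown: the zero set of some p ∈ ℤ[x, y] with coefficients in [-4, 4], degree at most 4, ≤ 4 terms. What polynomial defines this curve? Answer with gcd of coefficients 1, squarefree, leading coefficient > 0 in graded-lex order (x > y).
2*x^2*y - x^2 + 2*y + 3

First, the degree is 3 — no degree-2 curve has this shape.
Next, symmetries: mirror symmetry x ↦ −x ⇒ only even powers of x.
Finally, fitting integer coefficients to these (and the overall shape) gives p.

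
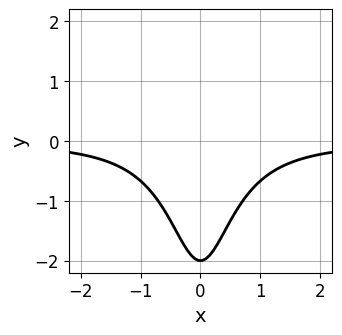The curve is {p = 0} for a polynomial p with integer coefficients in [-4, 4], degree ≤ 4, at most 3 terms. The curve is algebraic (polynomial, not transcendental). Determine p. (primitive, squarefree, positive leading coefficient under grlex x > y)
First, the degree is 3 — no degree-2 curve has this shape.
Next, symmetries: mirror symmetry x ↦ −x ⇒ only even powers of x.
Next, from the visible intercepts: the curve avoids every integer x-axis point in the box; one y-axis crossing is at y = -2.
Finally, fitting integer coefficients to these (and the overall shape) gives p.

2*x^2*y + y + 2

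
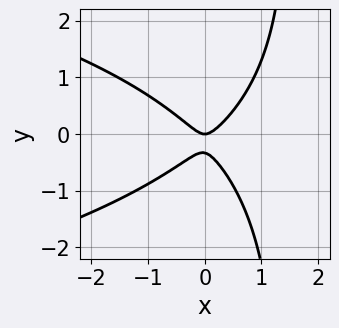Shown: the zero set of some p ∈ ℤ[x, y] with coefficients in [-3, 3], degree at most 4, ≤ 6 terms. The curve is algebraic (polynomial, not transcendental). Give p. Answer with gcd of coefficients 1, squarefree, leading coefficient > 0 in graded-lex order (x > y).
deg p = 3.
From the axis intercepts and sections: one x-axis crossing is at x = 0; it meets the y-axis at y = 0 (among the integer gridlines).
The integer polynomial consistent with all of this is the stated p.

2*x*y^2 + 3*x^2 - 3*y^2 - y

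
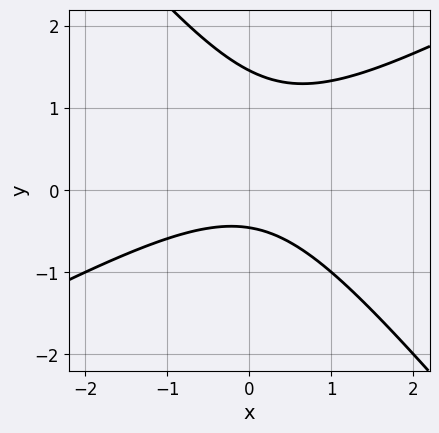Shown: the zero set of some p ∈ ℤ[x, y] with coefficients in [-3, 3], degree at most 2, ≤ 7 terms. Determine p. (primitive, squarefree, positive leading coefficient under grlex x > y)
2*x^2 - 2*x*y - 3*y^2 + 3*y + 2

(a) Degree: a generic line meets the curve in up to 2 points, so deg p = 2.
(b) From the axis intercepts and sections: no x-intercept at any integer in the box.
(c) The integer polynomial consistent with all of this is the stated p.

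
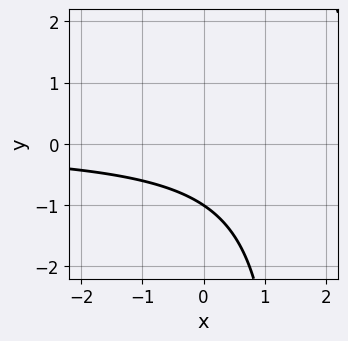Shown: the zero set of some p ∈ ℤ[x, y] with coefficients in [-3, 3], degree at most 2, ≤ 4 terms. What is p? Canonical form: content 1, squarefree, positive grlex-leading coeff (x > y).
2*x*y - 3*y - 3

First, the degree is 2 — the shape is more complex than any degree-1 curve.
Next, from the axis intercepts and sections: one y-axis crossing is at y = -1; no x-intercept at any integer in the box.
Finally, putting this together gives p.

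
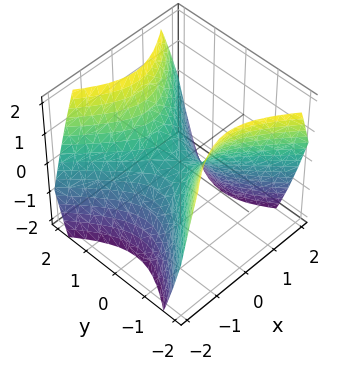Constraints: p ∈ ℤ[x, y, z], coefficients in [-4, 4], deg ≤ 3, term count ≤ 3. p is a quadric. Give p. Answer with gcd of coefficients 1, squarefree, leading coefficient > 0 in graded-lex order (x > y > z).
First, deg p = 2. A hyperbolic paraboloid; a quadric.
Next, symmetries: it's symmetric under x → −x, forcing even powers of x; mirror symmetry y ↦ −y ⇒ only even powers of y.
Next, from the visible intercepts: one y-axis crossing is at y = 0; it crosses the z-axis at the gridline z = 0.
Finally, fitting integer coefficients to these (and the overall shape) gives p.

x^2 - y^2 + z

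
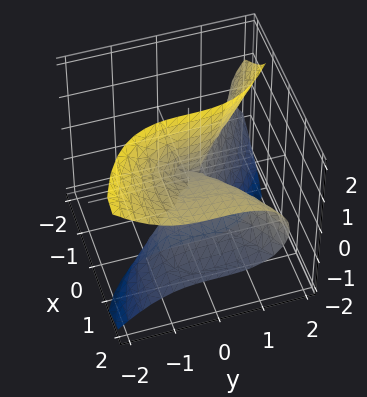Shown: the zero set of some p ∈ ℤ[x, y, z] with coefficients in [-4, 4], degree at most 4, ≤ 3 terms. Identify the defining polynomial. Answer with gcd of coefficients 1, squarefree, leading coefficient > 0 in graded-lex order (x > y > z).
2*x*z^2 + y^3 - x^2

The degree is 3 — no degree-2 surface has this shape.
Observable constraints: one x-axis crossing is at x = 0; every point of the z-axis in the box is on the surface; one y-axis crossing is at y = 0.
These observations pin down the coefficients.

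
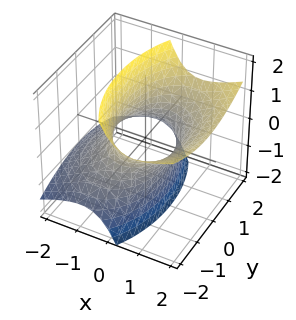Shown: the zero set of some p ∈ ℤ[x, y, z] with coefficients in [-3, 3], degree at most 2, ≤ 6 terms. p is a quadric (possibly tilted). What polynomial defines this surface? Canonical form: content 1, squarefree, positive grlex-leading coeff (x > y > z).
1. deg p = 2. The shape is more complex than any degree-1 surface.
2. From the axis intercepts and sections: among the integer gridlines, it crosses the x-axis at x ∈ {-1, 1}; it misses every integer gridline on the z-axis.
3. Matching integer coefficients to the picture gives p.

2*x^2 - 3*x*z + y^2 - z^2 - 2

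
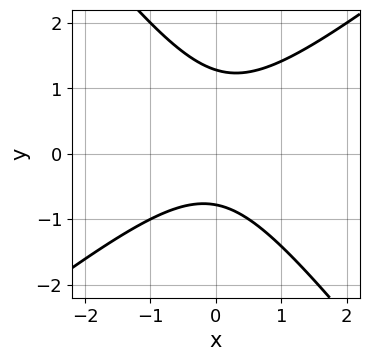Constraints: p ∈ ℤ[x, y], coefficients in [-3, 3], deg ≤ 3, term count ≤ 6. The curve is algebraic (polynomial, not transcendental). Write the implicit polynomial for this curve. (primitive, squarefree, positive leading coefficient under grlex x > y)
The degree is 2 — a generic line meets the curve in up to 2 points.
Against the integer gridlines: the curve avoids every integer x-axis point in the box.
Matching integer coefficients to the picture gives p.

2*x^2 - x*y - 2*y^2 + y + 2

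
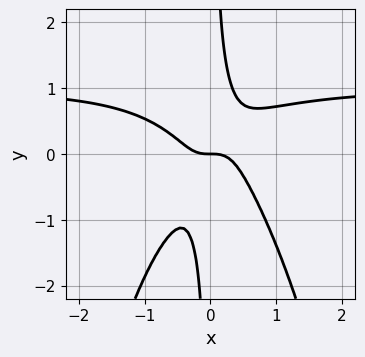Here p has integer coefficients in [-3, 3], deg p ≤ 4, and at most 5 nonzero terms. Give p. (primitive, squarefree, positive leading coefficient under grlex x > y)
3*x^3*y - 3*x^3 + 3*x*y^2 - y

The degree is 4 — no degree-3 curve has this shape.
Reading off the gridlines: it crosses the y-axis at the gridline y = 0; it meets the x-axis at x = 0 (among the integer gridlines).
Together with the visible shape, these determine p as stated.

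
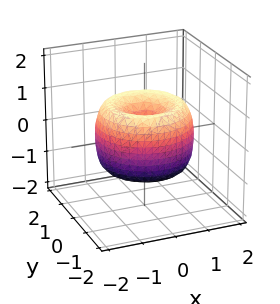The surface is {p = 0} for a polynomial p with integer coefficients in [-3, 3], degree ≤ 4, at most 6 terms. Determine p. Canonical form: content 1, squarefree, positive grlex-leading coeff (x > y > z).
x^4 + 2*x^2*y^2 + y^4 - 2*x^2 - 2*y^2 + z^2

(a) The degree is 4 — a generic line meets the surface in up to 4 points.
(b) Symmetries: every cross-section ⟂ z is a circle, so x, y appear only via x² + y².
(c) Reading off the gridlines: a circular section at z = 1 has radius exactly 1; it meets the y-axis at y = 0 (among the integer gridlines).
(d) These observations pin down the coefficients.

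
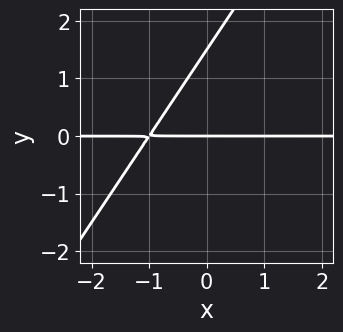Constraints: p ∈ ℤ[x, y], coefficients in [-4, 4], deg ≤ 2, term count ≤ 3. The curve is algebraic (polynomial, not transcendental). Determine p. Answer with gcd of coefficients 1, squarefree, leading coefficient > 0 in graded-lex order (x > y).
3*x*y - 2*y^2 + 3*y

First, the degree is 2 — a generic line meets the curve in up to 2 points.
Then, observable constraints: one y-axis crossing is at y = 0; every point of the x-axis in the box is on the curve.
Finally, solving for integer coefficients yields p as stated.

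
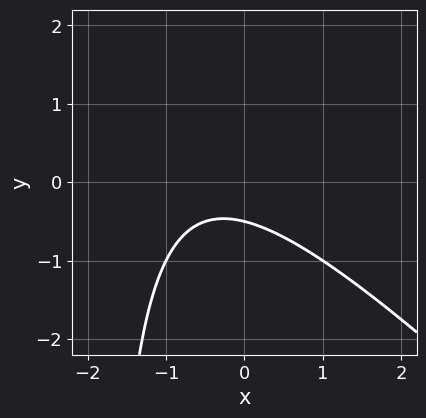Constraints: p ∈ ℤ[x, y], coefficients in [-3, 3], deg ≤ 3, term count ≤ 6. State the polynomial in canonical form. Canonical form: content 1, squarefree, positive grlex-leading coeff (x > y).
x^2 + x*y + x + 2*y + 1

Degree: the shape is more complex than any degree-1 curve, so deg p = 2.
Observable constraints: no x-intercept at any integer in the box.
These observations pin down the coefficients.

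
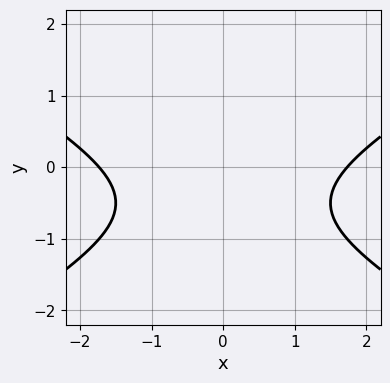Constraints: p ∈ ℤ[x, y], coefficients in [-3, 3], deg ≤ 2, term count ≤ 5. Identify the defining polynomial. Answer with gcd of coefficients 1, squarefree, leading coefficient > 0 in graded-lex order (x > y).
x^2 - 3*y^2 - 3*y - 3

1. deg p = 2.
2. Symmetries: it's symmetric under x → −x, forcing even powers of x.
3. Reading off the gridlines: no y-intercept at any integer in the box.
4. Solving for integer coefficients yields p as stated.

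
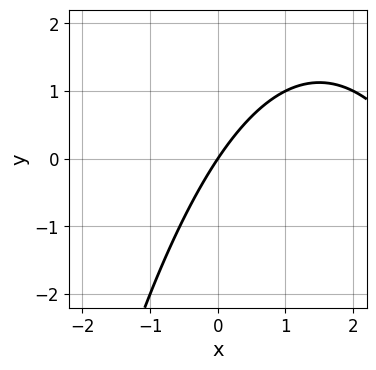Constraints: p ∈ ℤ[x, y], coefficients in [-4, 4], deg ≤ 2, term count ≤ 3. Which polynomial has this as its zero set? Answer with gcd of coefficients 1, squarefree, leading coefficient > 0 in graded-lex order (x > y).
x^2 - 3*x + 2*y

Degree: a generic line meets the curve in up to 2 points, so deg p = 2.
Checking where it meets the axes: one x-axis crossing is at x = 0; it crosses the y-axis at the gridline y = 0.
Solving for integer coefficients yields p as stated.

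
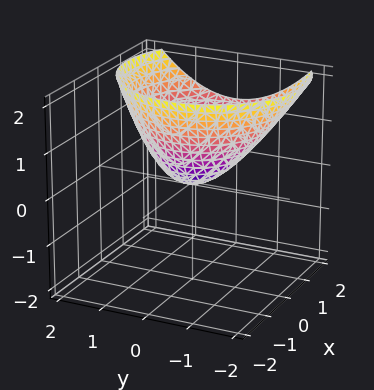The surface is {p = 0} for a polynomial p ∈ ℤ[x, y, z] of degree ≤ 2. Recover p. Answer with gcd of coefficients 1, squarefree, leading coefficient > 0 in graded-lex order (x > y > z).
2*x^2 - 2*x*z + 2*y^2 - 3*z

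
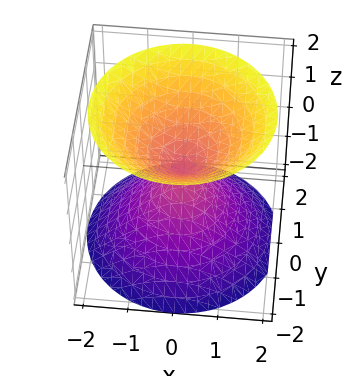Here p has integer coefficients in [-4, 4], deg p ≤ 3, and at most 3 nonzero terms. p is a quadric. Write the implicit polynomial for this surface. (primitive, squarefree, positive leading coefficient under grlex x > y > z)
x^2 + y^2 - z^2

(a) I count 2 distinct pieces. They look like related sheets of one shape, so recover p as a whole.
(b) deg p = 2. A double cone through the origin; a quadric.
(c) Symmetry: every cross-section ⟂ z is a circle, so x, y appear only via x² + y²; mirror symmetry z ↦ −z ⇒ only even powers of z.
(d) Reading off the gridlines: it crosses the y-axis at the gridline y = 0; it meets the z-axis at z = 0 (among the integer gridlines).
(e) Assembling these constraints gives the stated polynomial.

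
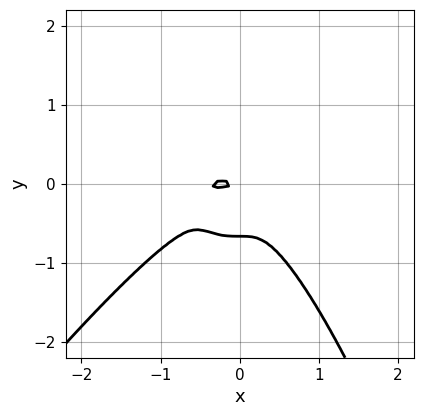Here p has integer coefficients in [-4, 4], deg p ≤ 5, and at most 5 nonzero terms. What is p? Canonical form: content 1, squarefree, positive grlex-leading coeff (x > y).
3*x^4 - 2*x^3*y + x^3 + 3*y^3 + 2*y^2

First, deg p = 4.
Then, observable constraints: one y-axis crossing is at y = 0; it meets the x-axis at x = 0 (among the integer gridlines).
Finally, putting this together gives p.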